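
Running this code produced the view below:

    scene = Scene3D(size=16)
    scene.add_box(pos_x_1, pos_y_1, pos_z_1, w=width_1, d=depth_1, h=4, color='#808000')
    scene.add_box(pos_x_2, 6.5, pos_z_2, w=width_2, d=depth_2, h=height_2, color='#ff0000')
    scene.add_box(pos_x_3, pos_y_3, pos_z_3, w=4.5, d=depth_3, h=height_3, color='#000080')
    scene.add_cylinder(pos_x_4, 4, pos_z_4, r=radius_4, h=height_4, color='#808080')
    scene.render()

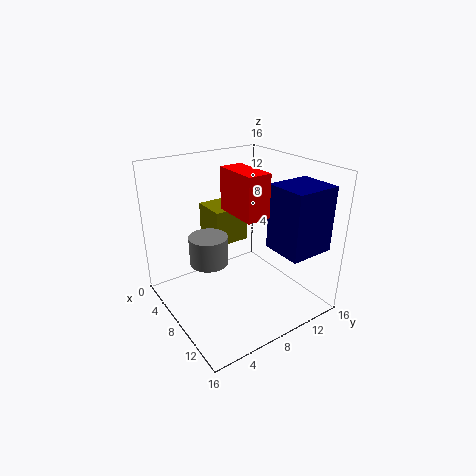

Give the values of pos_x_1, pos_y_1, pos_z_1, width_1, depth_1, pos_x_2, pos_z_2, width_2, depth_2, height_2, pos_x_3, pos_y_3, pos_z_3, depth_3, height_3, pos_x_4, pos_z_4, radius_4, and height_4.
pos_x_1 = 3; pos_y_1 = 6; pos_z_1 = 7; width_1 = 4; depth_1 = 4; pos_x_2 = 7; pos_z_2 = 11.5; width_2 = 5; depth_2 = 2.5; height_2 = 4.5; pos_x_3 = 10.5; pos_y_3 = 10; pos_z_3 = 7.5; depth_3 = 5; height_3 = 7; pos_x_4 = 8.5; pos_z_4 = 6.5; radius_4 = 2; height_4 = 3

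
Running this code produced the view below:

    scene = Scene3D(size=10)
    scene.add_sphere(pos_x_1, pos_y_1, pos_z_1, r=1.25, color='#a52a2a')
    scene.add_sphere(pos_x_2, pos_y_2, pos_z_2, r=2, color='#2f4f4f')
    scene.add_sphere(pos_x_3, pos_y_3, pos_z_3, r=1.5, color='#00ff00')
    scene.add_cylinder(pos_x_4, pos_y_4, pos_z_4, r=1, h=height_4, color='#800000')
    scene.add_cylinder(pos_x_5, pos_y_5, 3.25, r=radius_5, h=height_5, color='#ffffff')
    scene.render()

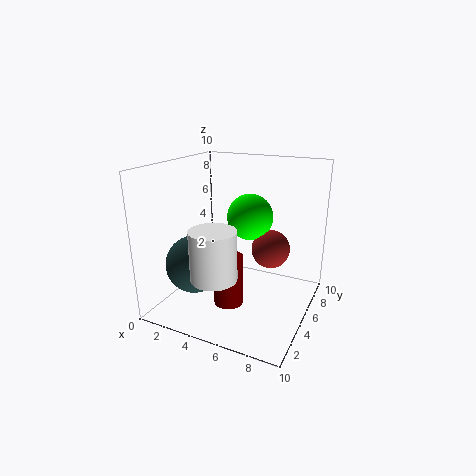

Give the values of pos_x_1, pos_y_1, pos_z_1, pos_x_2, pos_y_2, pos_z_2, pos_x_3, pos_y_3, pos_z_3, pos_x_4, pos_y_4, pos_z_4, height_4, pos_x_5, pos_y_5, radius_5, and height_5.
pos_x_1 = 7.5, pos_y_1 = 4.75, pos_z_1 = 4.75, pos_x_2 = 2.5, pos_y_2 = 3.25, pos_z_2 = 3.25, pos_x_3 = 6, pos_y_3 = 4.75, pos_z_3 = 6.75, pos_x_4 = 5, pos_y_4 = 3.5, pos_z_4 = 0.75, height_4 = 3.5, pos_x_5 = 4.75, pos_y_5 = 2, radius_5 = 1.5, height_5 = 3.25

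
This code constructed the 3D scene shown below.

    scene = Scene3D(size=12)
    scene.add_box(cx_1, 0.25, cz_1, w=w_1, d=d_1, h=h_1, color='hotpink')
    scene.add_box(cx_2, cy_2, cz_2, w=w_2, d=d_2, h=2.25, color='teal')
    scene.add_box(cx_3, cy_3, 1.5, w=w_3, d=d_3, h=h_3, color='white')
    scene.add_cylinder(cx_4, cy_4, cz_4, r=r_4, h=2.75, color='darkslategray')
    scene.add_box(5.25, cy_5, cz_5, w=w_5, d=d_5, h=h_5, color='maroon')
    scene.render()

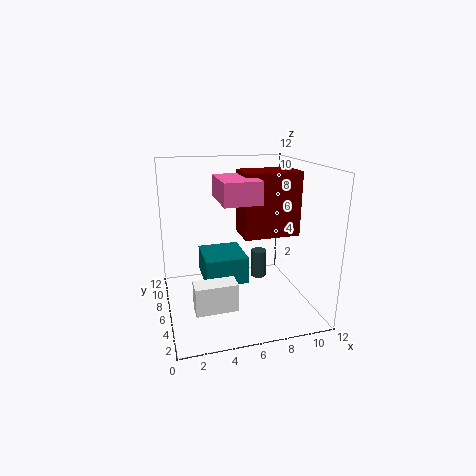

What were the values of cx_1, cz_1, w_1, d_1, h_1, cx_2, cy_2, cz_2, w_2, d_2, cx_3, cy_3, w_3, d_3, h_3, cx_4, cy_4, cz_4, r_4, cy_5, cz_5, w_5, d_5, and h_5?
cx_1 = 3.5
cz_1 = 10.25
w_1 = 2.5
d_1 = 3.5
h_1 = 1.5
cx_2 = 3
cy_2 = 4.5
cz_2 = 2.5
w_2 = 3.5
d_2 = 3.75
cx_3 = 1.75
cy_3 = 2.25
w_3 = 3.25
d_3 = 1.5
h_3 = 2.25
cx_4 = 9.25
cy_4 = 9.75
cz_4 = 0.25
r_4 = 0.75
cy_5 = 1.5
cz_5 = 7.5
w_5 = 4
d_5 = 2.5
h_5 = 4.5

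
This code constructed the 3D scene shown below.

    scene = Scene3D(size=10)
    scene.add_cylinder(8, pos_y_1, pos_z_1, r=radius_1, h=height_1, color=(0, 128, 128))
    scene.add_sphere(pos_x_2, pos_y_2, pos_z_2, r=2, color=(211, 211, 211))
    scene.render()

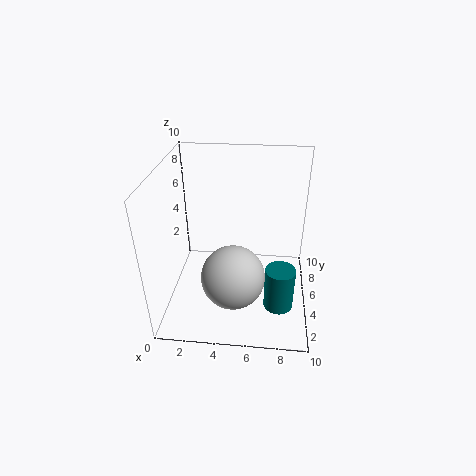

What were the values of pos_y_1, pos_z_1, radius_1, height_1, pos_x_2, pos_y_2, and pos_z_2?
pos_y_1 = 3, pos_z_1 = 1, radius_1 = 1, height_1 = 3, pos_x_2 = 5, pos_y_2 = 2, pos_z_2 = 4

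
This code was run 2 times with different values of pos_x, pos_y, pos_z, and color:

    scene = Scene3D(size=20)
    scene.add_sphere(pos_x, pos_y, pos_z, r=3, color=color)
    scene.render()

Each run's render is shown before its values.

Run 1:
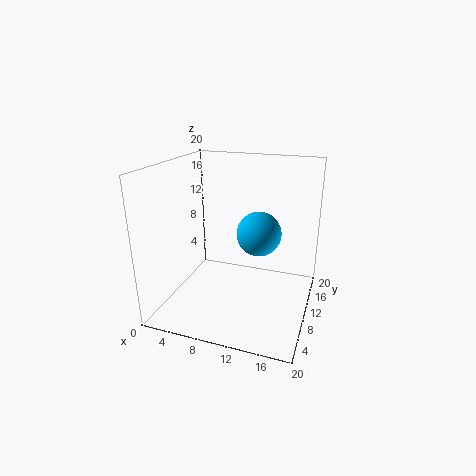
pos_x = 13, pos_y = 10, pos_z = 11, color = 'deepskyblue'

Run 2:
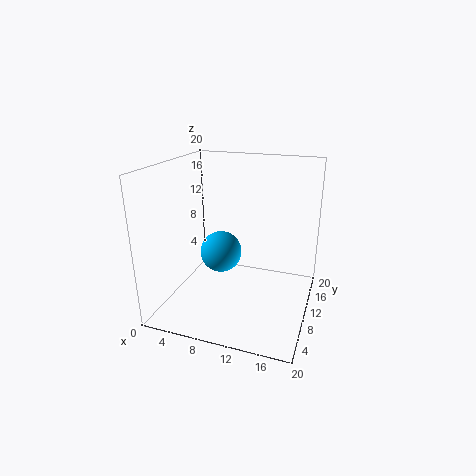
pos_x = 7, pos_y = 11, pos_z = 7, color = 'deepskyblue'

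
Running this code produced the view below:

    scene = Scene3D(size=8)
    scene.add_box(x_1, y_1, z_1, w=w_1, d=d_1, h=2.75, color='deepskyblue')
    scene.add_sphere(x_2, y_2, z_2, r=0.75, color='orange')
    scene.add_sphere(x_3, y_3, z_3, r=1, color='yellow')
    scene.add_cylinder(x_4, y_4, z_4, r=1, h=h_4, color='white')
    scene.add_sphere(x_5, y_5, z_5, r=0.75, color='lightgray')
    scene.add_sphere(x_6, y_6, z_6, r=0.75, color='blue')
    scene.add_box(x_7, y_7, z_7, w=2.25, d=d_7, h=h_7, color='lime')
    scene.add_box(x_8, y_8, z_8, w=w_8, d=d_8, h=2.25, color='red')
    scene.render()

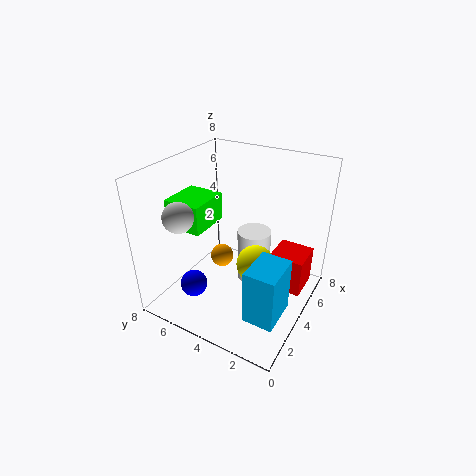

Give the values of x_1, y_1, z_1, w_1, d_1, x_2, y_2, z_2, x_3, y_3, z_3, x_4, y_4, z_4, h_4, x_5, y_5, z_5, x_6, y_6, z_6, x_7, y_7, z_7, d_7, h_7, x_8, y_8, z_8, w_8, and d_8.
x_1 = 0.5
y_1 = 0.25
z_1 = 2
w_1 = 2
d_1 = 1.5
x_2 = 5.75
y_2 = 6.25
z_2 = 1
x_3 = 3.25
y_3 = 2.5
z_3 = 3.25
x_4 = 5.5
y_4 = 3.75
z_4 = 0.5
h_4 = 3.25
x_5 = 1
y_5 = 5.5
z_5 = 6.25
x_6 = 2
y_6 = 5.75
z_6 = 1.5
x_7 = 1.75
y_7 = 5
z_7 = 5
d_7 = 2
h_7 = 1.5
x_8 = 5
y_8 = 0.5
z_8 = 0.5
w_8 = 2
d_8 = 2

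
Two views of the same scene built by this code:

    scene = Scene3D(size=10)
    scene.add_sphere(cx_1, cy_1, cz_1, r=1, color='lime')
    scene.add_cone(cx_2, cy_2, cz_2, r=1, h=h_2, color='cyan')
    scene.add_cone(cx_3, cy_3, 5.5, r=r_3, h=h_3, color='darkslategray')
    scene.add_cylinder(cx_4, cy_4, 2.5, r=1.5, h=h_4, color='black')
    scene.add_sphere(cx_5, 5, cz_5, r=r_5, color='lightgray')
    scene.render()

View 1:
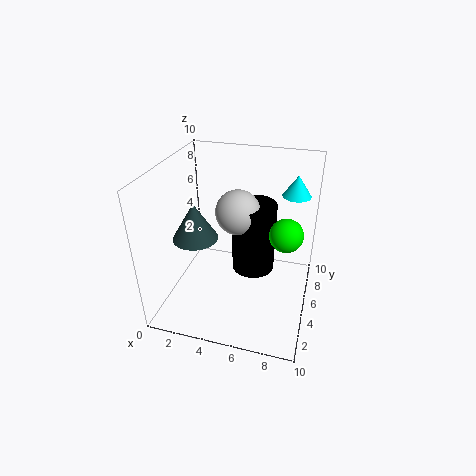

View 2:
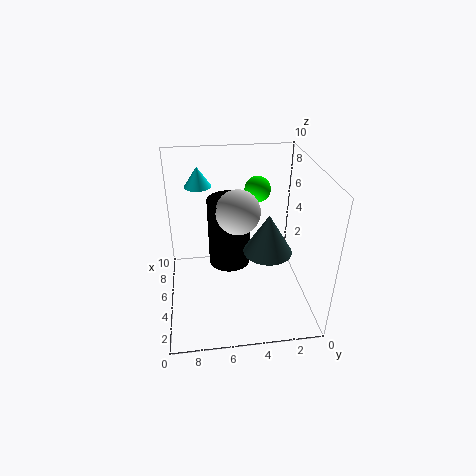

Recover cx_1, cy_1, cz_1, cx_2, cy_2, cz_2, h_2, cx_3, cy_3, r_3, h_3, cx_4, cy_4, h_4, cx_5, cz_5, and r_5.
cx_1 = 8.5
cy_1 = 3
cz_1 = 7
cx_2 = 8.5
cy_2 = 7.5
cz_2 = 7.5
h_2 = 1.5
cx_3 = 2.5
cy_3 = 3.5
r_3 = 1.5
h_3 = 2.5
cx_4 = 6
cy_4 = 5.5
h_4 = 5
cx_5 = 5
cz_5 = 7
r_5 = 1.5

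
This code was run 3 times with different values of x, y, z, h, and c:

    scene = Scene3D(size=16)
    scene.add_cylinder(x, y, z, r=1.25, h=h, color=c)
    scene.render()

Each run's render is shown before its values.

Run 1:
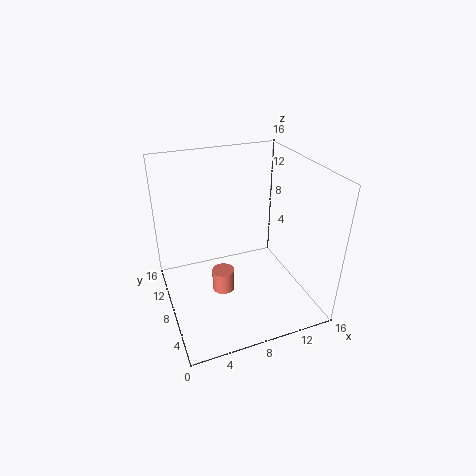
x = 6
y = 7.5
z = 2
h = 2.5
c = 'salmon'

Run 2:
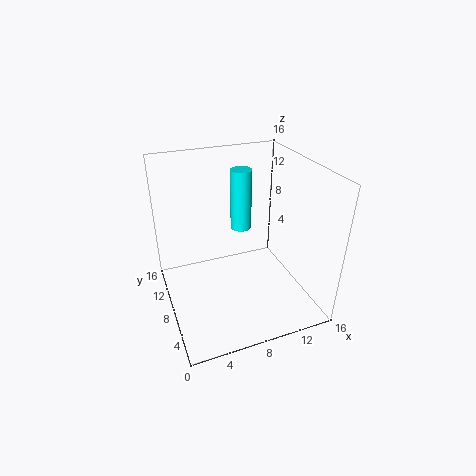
x = 9.75
y = 11.5
z = 7.25
h = 7.25
c = 'cyan'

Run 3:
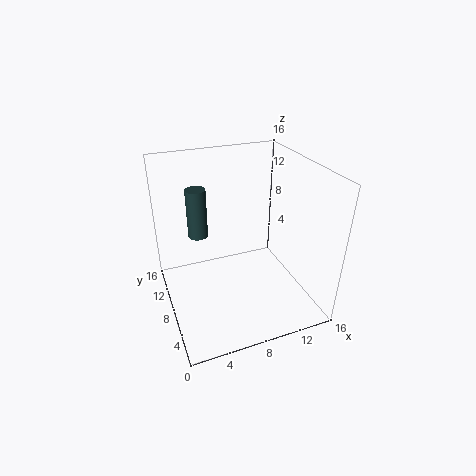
x = 5
y = 14.25
z = 5.5
h = 6.25
c = 'darkslategray'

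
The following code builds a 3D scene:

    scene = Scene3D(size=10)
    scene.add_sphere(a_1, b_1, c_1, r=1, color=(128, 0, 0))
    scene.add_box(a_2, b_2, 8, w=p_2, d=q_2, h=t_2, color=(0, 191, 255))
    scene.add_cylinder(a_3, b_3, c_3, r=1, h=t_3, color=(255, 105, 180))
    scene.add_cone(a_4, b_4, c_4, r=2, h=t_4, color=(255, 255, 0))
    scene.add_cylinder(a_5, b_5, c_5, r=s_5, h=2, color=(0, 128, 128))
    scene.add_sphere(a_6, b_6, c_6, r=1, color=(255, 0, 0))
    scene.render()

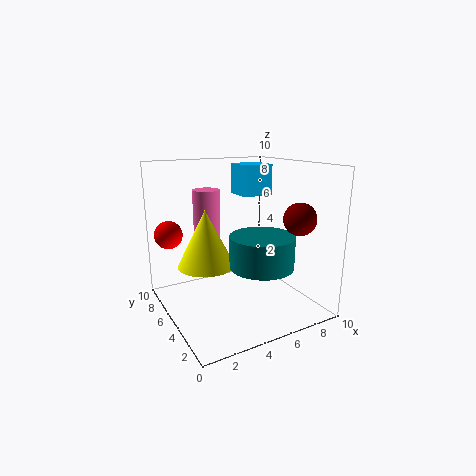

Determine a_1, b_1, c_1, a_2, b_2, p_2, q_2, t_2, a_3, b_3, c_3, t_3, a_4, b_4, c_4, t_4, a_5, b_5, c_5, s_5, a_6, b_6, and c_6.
a_1 = 7; b_1 = 1; c_1 = 7; a_2 = 5; b_2 = 4; p_2 = 2; q_2 = 2; t_2 = 2; a_3 = 4; b_3 = 8; c_3 = 4; t_3 = 4; a_4 = 3; b_4 = 6; c_4 = 3; t_4 = 4; a_5 = 5; b_5 = 2; c_5 = 4; s_5 = 2; a_6 = 1; b_6 = 8; c_6 = 5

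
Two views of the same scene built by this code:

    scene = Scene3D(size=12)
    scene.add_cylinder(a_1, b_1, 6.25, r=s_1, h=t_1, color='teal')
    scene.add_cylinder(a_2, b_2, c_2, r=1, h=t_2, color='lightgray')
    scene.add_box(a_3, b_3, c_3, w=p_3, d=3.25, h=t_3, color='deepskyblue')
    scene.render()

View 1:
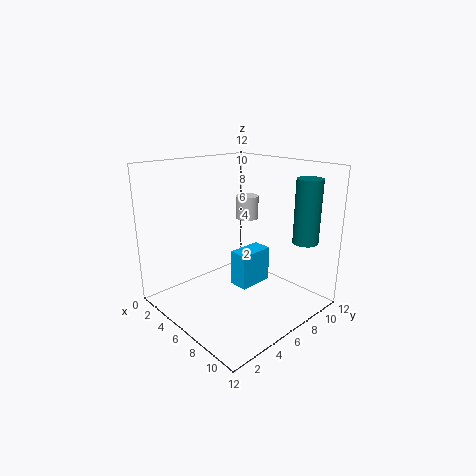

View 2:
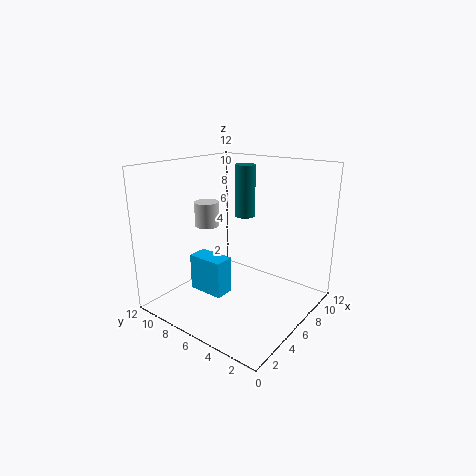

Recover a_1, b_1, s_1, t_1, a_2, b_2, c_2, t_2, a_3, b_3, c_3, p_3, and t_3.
a_1 = 10.75; b_1 = 8.75; s_1 = 1; t_1 = 5; a_2 = 4.75; b_2 = 8.25; c_2 = 7; t_2 = 2; a_3 = 4.25; b_3 = 6.75; c_3 = 0.75; p_3 = 1.75; t_3 = 3.25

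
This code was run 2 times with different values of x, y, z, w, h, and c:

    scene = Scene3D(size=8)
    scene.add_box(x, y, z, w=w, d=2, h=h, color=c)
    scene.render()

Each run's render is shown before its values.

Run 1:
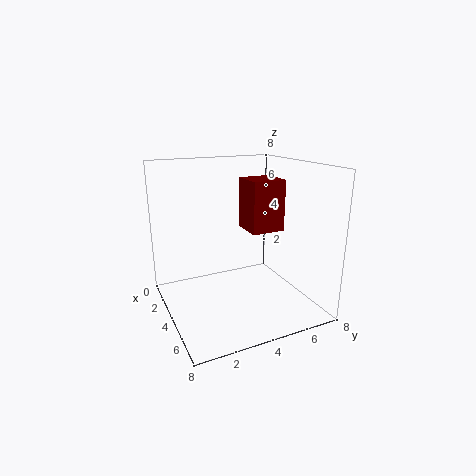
x = 2, y = 5, z = 4, w = 2, h = 3, c = 'maroon'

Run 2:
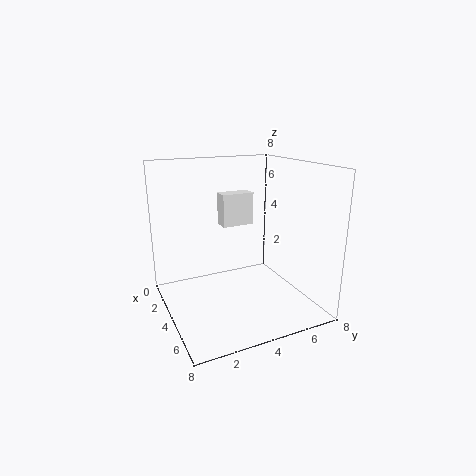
x = 1, y = 4, z = 4, w = 1, h = 2, c = 'white'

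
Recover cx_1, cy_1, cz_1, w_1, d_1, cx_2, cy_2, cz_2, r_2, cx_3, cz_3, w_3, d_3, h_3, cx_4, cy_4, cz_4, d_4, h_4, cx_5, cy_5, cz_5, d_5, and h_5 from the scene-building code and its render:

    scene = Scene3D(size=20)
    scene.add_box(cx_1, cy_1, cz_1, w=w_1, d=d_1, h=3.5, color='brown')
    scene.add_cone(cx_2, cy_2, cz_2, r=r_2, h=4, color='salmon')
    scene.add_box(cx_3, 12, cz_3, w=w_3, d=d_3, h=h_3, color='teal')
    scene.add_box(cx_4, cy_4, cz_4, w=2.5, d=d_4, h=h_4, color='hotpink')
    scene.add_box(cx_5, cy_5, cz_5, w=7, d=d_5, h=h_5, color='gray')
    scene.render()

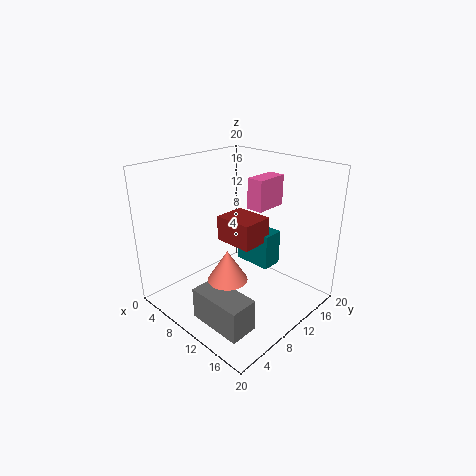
cx_1 = 7.5; cy_1 = 8.5; cz_1 = 9.5; w_1 = 5.5; d_1 = 4.5; cx_2 = 13; cy_2 = 5; cz_2 = 7; r_2 = 2.5; cx_3 = 8; cz_3 = 5.5; w_3 = 5.5; d_3 = 3; h_3 = 5; cx_4 = 8.5; cy_4 = 13.5; cz_4 = 13; d_4 = 5; h_4 = 4.5; cx_5 = 11.5; cy_5 = 0.5; cz_5 = 3; d_5 = 3.5; h_5 = 4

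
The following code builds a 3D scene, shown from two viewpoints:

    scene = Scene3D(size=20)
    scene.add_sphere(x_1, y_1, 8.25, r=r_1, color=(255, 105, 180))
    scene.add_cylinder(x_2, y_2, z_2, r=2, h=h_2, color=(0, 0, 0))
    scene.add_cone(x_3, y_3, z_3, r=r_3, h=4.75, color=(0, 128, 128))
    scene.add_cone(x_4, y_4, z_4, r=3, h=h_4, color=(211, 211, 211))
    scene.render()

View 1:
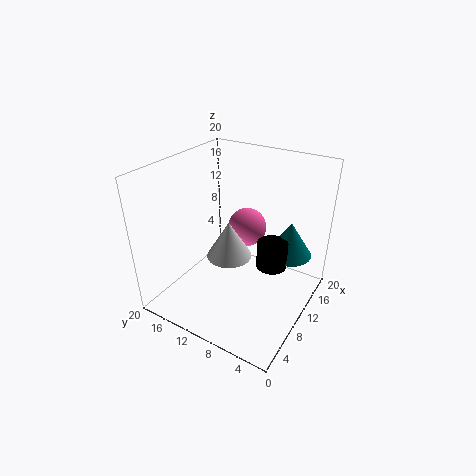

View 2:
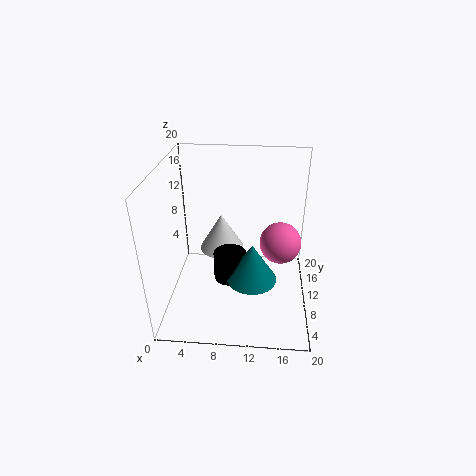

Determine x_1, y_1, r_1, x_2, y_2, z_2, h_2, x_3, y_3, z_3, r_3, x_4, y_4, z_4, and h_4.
x_1 = 16; y_1 = 12; r_1 = 3; x_2 = 9.5; y_2 = 4.5; z_2 = 7.75; h_2 = 3.5; x_3 = 12.25; y_3 = 3.25; z_3 = 8.5; r_3 = 3; x_4 = 7.75; y_4 = 10; z_4 = 8.5; h_4 = 5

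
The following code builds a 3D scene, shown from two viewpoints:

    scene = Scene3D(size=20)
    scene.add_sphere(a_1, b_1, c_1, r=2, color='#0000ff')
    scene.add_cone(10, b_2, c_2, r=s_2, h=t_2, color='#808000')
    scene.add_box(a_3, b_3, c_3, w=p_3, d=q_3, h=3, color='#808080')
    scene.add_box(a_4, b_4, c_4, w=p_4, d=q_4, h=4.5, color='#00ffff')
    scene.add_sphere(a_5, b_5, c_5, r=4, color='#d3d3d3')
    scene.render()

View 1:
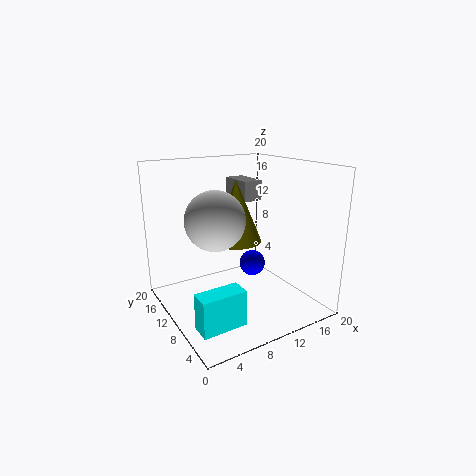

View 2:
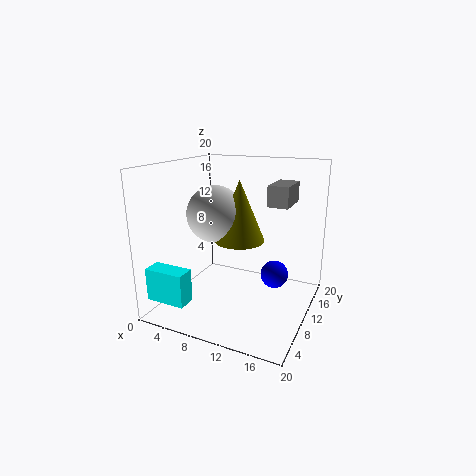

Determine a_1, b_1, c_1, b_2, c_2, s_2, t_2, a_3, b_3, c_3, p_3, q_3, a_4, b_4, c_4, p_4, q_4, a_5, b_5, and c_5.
a_1 = 14.5; b_1 = 13; c_1 = 4; b_2 = 10.5; c_2 = 9.5; s_2 = 3.5; t_2 = 8.5; a_3 = 13; b_3 = 13; c_3 = 14; p_3 = 3; q_3 = 5.5; a_4 = 0.5; b_4 = 1.5; c_4 = 2.5; p_4 = 5.5; q_4 = 2.5; a_5 = 6.5; b_5 = 10; c_5 = 13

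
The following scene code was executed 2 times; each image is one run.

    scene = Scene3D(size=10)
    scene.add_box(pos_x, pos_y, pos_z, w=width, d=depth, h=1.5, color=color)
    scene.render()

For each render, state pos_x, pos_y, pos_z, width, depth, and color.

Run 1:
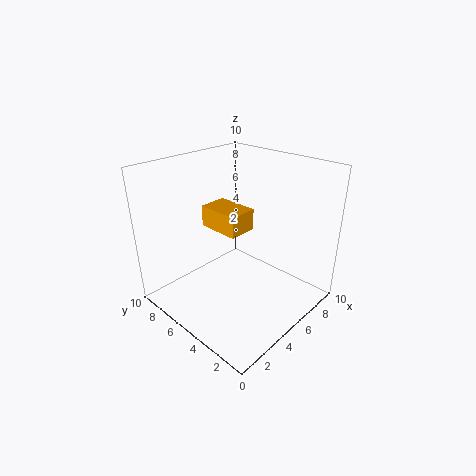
pos_x = 4
pos_y = 4.5
pos_z = 5.5
width = 2
depth = 3
color = 'orange'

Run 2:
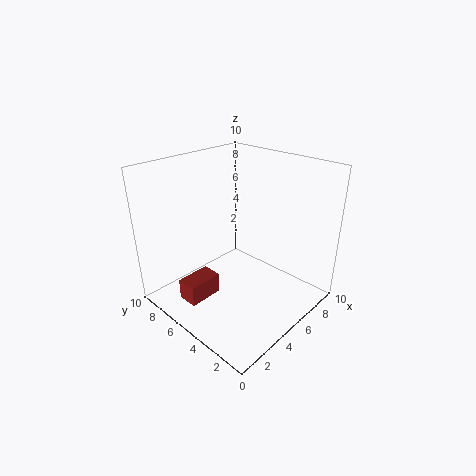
pos_x = 1.5
pos_y = 6
pos_z = 0.5
width = 2.5
depth = 1.5
color = 'brown'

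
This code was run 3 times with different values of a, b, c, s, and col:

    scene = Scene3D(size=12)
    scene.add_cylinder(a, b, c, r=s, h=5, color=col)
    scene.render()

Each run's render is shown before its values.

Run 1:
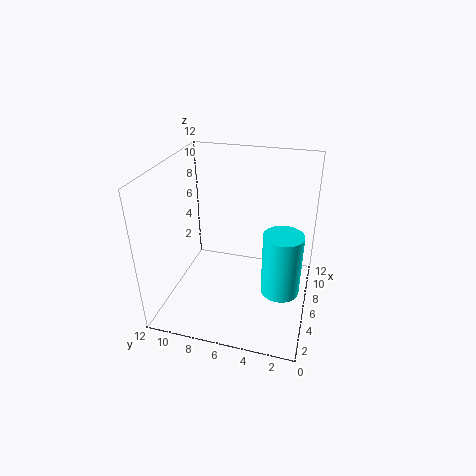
a = 4; b = 2; c = 3; s = 1.5; col = 'cyan'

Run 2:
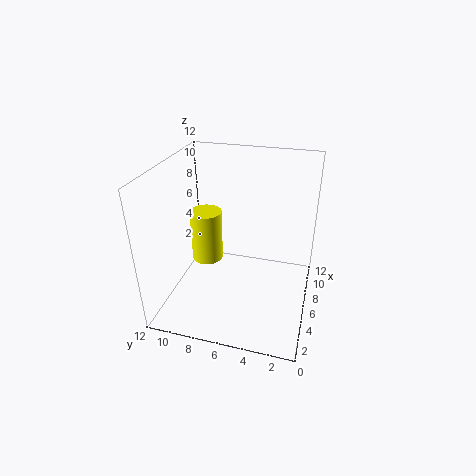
a = 9; b = 10; c = 1.5; s = 1.5; col = 'yellow'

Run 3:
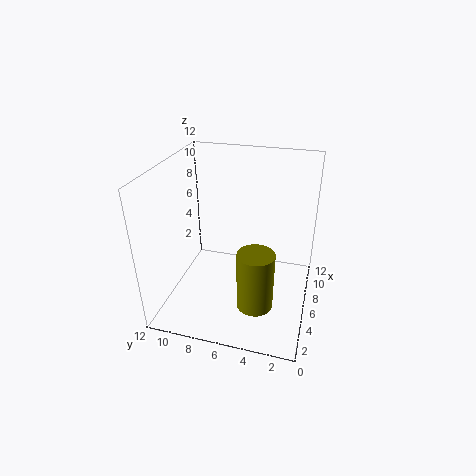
a = 4; b = 4; c = 1; s = 1.5; col = 'olive'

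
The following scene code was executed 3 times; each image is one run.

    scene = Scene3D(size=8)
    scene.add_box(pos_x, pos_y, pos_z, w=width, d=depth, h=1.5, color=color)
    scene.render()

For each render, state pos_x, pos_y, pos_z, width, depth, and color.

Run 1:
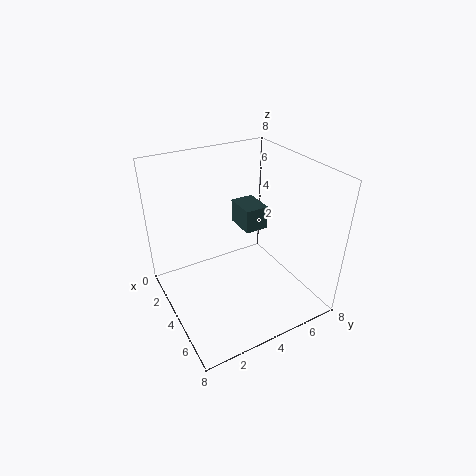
pos_x = 0.5; pos_y = 5.5; pos_z = 3; width = 2; depth = 1.5; color = 'darkslategray'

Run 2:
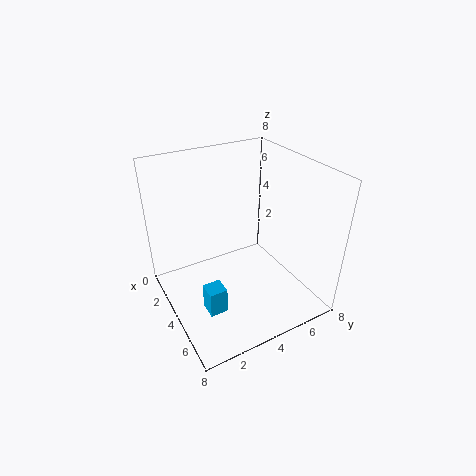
pos_x = 4.5; pos_y = 1.5; pos_z = 0.5; width = 1; depth = 1; color = 'deepskyblue'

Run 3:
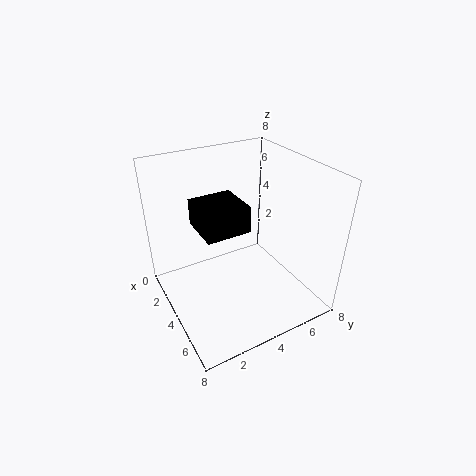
pos_x = 2; pos_y = 2; pos_z = 4.5; width = 2.5; depth = 2.5; color = 'black'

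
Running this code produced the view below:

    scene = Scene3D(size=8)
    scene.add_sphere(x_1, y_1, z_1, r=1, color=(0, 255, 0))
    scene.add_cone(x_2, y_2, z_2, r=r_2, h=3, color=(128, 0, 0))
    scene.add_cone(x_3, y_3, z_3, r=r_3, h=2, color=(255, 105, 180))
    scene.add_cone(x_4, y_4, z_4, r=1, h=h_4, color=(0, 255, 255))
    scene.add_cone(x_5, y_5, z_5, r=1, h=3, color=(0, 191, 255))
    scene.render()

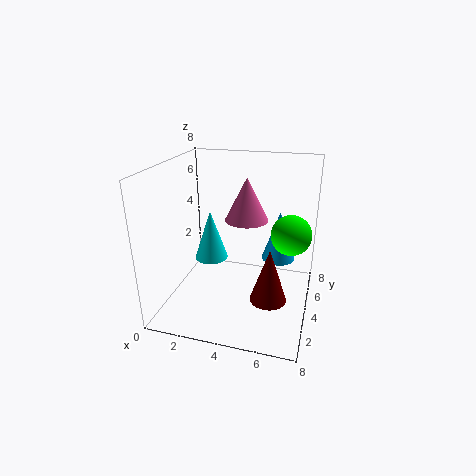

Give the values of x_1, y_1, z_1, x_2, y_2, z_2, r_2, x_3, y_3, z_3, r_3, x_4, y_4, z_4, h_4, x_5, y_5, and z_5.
x_1 = 7
y_1 = 3
z_1 = 5
x_2 = 6
y_2 = 3
z_2 = 1
r_2 = 1
x_3 = 5
y_3 = 2
z_3 = 6
r_3 = 1
x_4 = 2
y_4 = 5
z_4 = 2
h_4 = 3
x_5 = 6
y_5 = 6
z_5 = 2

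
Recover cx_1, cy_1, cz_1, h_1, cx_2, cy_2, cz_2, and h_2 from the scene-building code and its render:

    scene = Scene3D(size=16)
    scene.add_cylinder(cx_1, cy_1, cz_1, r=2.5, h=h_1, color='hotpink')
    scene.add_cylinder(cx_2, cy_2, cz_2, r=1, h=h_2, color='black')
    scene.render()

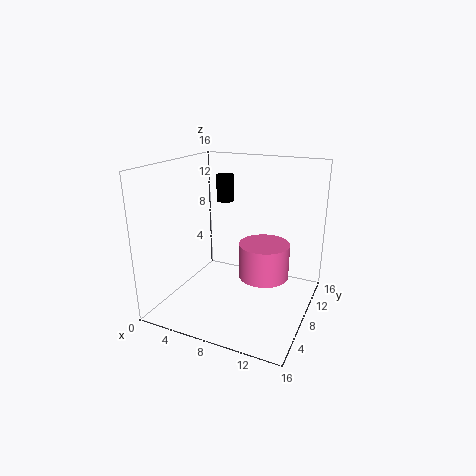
cx_1 = 12
cy_1 = 5.5
cz_1 = 5.5
h_1 = 3.5
cx_2 = 5.5
cy_2 = 10
cz_2 = 11.5
h_2 = 3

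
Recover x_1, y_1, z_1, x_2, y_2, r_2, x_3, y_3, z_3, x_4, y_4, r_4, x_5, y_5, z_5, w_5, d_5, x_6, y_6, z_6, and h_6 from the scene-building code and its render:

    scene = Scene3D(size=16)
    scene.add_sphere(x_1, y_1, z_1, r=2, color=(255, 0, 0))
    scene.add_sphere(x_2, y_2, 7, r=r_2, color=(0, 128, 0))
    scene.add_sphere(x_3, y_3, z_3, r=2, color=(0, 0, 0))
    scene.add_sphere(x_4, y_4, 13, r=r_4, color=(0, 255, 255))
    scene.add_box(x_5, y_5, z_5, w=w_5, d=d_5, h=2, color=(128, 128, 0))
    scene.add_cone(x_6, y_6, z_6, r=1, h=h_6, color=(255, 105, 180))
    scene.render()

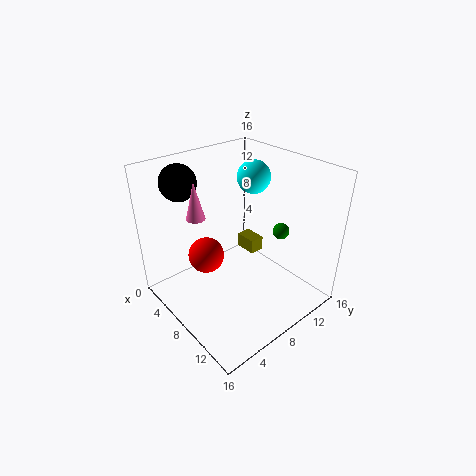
x_1 = 6, y_1 = 5, z_1 = 6, x_2 = 9, y_2 = 14, r_2 = 1, x_3 = 3, y_3 = 4, z_3 = 14, x_4 = 5, y_4 = 13, r_4 = 2, x_5 = 1, y_5 = 14, z_5 = 1, w_5 = 3, d_5 = 2, x_6 = 6, y_6 = 4, z_6 = 11, h_6 = 4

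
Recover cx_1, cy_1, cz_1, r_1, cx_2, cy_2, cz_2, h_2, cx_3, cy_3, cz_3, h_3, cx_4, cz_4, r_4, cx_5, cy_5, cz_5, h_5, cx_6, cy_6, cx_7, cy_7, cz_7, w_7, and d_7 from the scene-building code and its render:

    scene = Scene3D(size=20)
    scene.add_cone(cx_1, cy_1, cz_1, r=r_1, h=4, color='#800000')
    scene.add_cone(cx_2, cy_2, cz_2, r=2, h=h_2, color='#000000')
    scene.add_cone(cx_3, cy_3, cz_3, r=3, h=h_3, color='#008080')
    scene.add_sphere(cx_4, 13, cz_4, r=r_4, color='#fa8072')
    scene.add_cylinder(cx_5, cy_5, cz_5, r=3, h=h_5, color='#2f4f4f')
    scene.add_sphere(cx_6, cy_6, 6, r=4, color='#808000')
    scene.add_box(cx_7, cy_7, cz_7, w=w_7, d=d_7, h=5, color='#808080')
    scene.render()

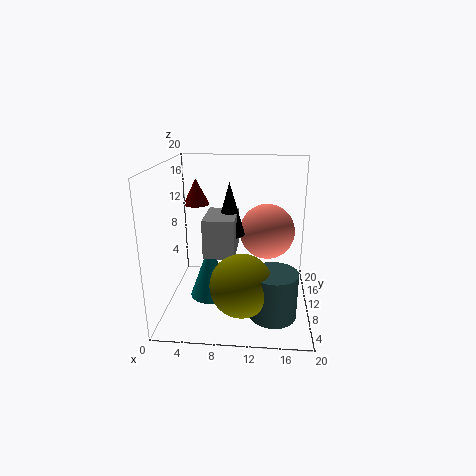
cx_1 = 3, cy_1 = 16, cz_1 = 13, r_1 = 2, cx_2 = 9, cy_2 = 9, cz_2 = 11, h_2 = 7, cx_3 = 6, cy_3 = 10, cz_3 = 1, h_3 = 8, cx_4 = 14, cz_4 = 10, r_4 = 4, cx_5 = 15, cy_5 = 4, cz_5 = 2, h_5 = 6, cx_6 = 11, cy_6 = 4, cx_7 = 6, cy_7 = 5, cz_7 = 9, w_7 = 4, d_7 = 6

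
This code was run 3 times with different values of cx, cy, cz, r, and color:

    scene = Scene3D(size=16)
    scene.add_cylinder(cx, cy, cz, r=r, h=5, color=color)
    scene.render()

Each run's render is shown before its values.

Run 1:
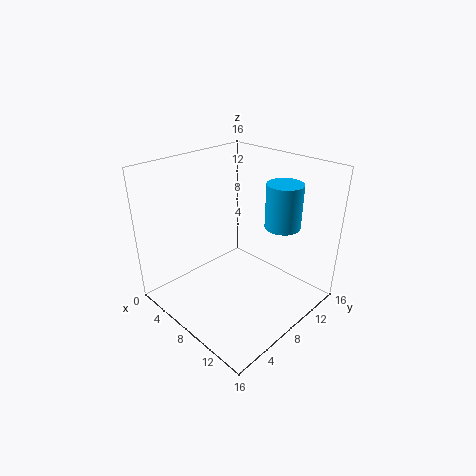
cx = 11; cy = 12; cz = 9; r = 2; color = 'deepskyblue'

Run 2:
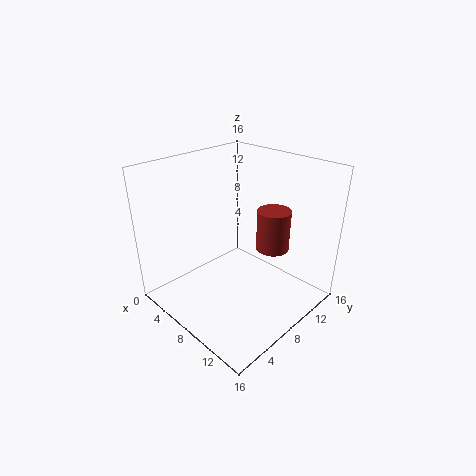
cx = 9; cy = 13; cz = 5; r = 2; color = 'brown'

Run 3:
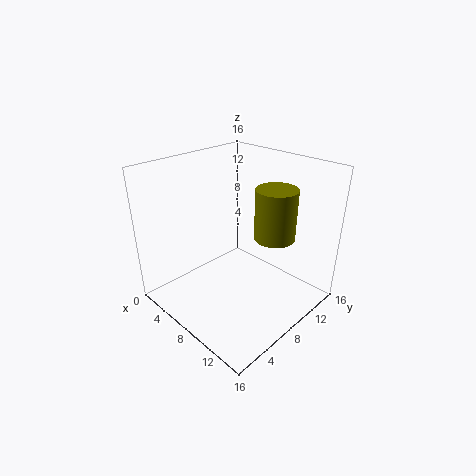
cx = 13; cy = 8; cz = 10; r = 2; color = 'olive'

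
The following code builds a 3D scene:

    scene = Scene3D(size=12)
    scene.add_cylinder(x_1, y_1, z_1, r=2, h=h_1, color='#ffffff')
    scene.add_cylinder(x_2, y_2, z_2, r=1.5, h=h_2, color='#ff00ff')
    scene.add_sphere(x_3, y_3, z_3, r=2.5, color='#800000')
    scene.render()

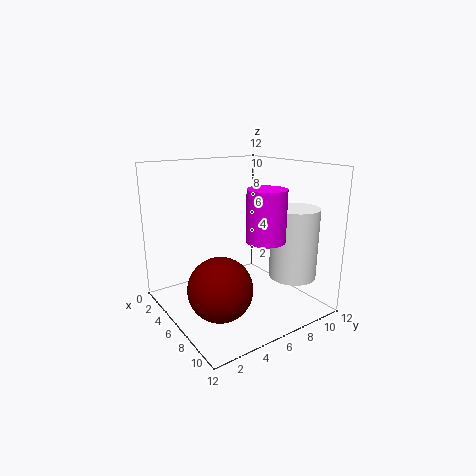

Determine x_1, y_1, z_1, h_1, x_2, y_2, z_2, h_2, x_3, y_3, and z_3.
x_1 = 8.5, y_1 = 10, z_1 = 2.5, h_1 = 6, x_2 = 9, y_2 = 6.5, z_2 = 6.5, h_2 = 4, x_3 = 8, y_3 = 3, z_3 = 3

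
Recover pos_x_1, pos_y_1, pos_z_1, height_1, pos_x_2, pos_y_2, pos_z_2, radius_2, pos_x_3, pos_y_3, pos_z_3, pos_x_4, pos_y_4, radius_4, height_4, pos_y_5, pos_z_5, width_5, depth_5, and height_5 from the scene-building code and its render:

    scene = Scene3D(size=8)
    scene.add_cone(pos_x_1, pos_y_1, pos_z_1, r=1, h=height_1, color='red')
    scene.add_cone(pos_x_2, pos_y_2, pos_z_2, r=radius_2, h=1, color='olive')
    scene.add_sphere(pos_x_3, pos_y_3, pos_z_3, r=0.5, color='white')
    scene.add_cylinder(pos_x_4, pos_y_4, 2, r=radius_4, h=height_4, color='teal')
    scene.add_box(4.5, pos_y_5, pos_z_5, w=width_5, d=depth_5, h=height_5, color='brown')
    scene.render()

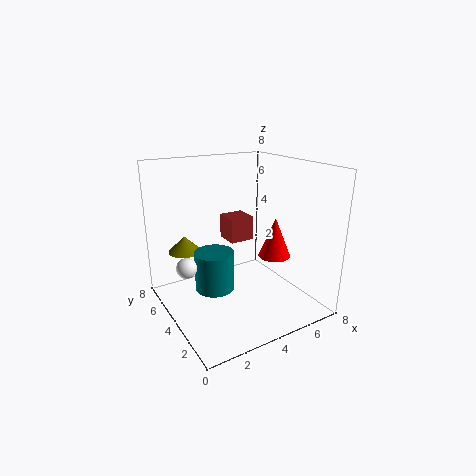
pos_x_1 = 7
pos_y_1 = 4.5
pos_z_1 = 2
height_1 = 2.5
pos_x_2 = 2
pos_y_2 = 7
pos_z_2 = 2.5
radius_2 = 1
pos_x_3 = 0.5
pos_y_3 = 3
pos_z_3 = 3.5
pos_x_4 = 2
pos_y_4 = 3
radius_4 = 1
height_4 = 2
pos_y_5 = 5.5
pos_z_5 = 3
width_5 = 1.5
depth_5 = 1.5
height_5 = 1.5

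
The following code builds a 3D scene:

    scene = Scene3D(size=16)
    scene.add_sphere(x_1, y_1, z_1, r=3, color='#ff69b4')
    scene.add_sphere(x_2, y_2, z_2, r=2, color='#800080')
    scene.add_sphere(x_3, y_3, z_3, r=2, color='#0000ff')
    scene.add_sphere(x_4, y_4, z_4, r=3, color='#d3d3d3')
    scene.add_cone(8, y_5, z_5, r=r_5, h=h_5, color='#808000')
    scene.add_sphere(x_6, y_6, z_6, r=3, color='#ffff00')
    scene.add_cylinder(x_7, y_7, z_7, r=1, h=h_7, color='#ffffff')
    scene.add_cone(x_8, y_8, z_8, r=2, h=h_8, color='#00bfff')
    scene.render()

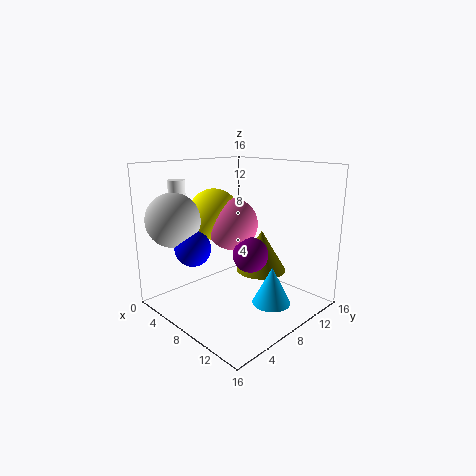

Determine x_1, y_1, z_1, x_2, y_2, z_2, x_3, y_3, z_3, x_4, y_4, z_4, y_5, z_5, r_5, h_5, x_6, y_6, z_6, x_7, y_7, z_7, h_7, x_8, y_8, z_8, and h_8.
x_1 = 6; y_1 = 9; z_1 = 9; x_2 = 9; y_2 = 9; z_2 = 6; x_3 = 5; y_3 = 4; z_3 = 7; x_4 = 3; y_4 = 3; z_4 = 10; y_5 = 12; z_5 = 3; r_5 = 3; h_5 = 5; x_6 = 4; y_6 = 8; z_6 = 10; x_7 = 1; y_7 = 5; z_7 = 10; h_7 = 4; x_8 = 13; y_8 = 8; z_8 = 2; h_8 = 4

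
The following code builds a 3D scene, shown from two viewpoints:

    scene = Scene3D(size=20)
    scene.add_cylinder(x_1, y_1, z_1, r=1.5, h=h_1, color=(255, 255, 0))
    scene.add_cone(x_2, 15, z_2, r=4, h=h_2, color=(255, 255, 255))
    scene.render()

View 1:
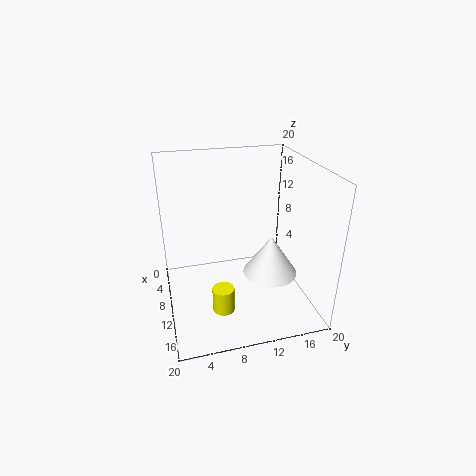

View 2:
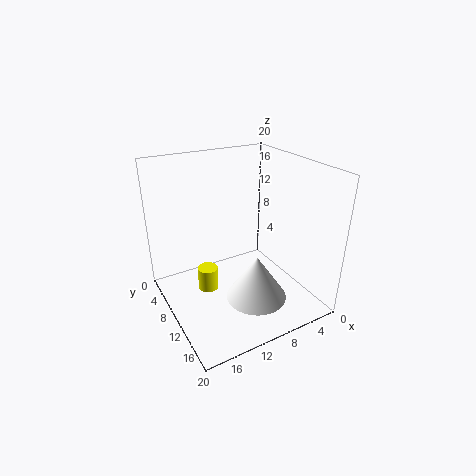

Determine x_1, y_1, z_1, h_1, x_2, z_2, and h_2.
x_1 = 13.5
y_1 = 7
z_1 = 1
h_1 = 3.5
x_2 = 10
z_2 = 3.5
h_2 = 6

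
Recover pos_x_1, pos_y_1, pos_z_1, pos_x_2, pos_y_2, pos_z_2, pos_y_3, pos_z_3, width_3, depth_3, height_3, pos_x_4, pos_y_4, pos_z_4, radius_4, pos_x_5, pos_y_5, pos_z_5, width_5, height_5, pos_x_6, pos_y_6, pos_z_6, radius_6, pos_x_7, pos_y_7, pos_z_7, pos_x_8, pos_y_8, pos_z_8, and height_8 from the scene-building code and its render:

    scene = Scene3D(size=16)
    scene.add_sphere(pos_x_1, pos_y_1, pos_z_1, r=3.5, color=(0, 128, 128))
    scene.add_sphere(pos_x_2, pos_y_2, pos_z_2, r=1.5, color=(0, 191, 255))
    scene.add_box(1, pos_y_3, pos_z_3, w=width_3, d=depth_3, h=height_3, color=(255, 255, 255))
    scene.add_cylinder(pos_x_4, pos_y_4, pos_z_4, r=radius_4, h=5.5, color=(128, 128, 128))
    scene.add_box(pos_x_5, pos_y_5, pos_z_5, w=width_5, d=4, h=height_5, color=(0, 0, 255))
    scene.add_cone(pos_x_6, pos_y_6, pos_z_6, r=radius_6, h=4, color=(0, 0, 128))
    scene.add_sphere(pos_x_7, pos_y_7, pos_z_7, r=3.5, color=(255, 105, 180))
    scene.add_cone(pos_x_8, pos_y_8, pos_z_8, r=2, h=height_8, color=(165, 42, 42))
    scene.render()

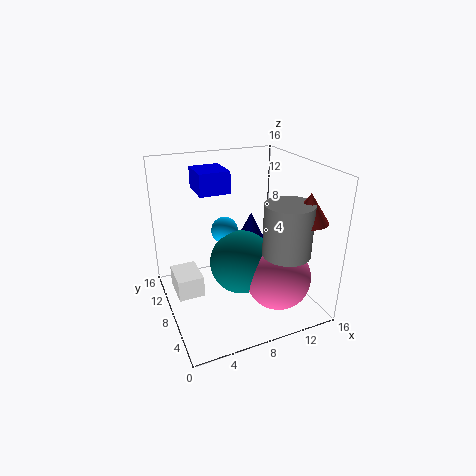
pos_x_1 = 8; pos_y_1 = 7; pos_z_1 = 5.5; pos_x_2 = 7; pos_y_2 = 9.5; pos_z_2 = 8.5; pos_y_3 = 8.5; pos_z_3 = 1; width_3 = 3; depth_3 = 4; height_3 = 2.5; pos_x_4 = 11.5; pos_y_4 = 3.5; pos_z_4 = 7.5; radius_4 = 2.5; pos_x_5 = 4.5; pos_y_5 = 10; pos_z_5 = 12.5; width_5 = 3.5; height_5 = 2.5; pos_x_6 = 12; pos_y_6 = 13; pos_z_6 = 4.5; radius_6 = 2; pos_x_7 = 11; pos_y_7 = 4; pos_z_7 = 4.5; pos_x_8 = 13.5; pos_y_8 = 3; pos_z_8 = 11; height_8 = 3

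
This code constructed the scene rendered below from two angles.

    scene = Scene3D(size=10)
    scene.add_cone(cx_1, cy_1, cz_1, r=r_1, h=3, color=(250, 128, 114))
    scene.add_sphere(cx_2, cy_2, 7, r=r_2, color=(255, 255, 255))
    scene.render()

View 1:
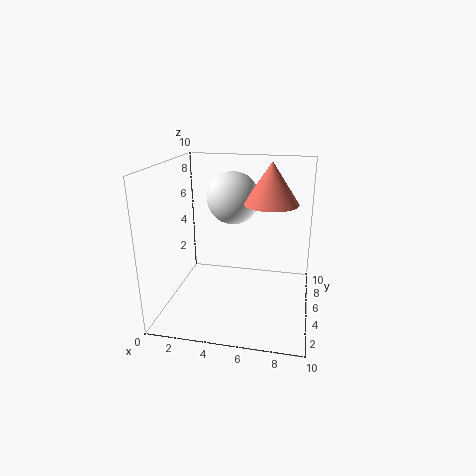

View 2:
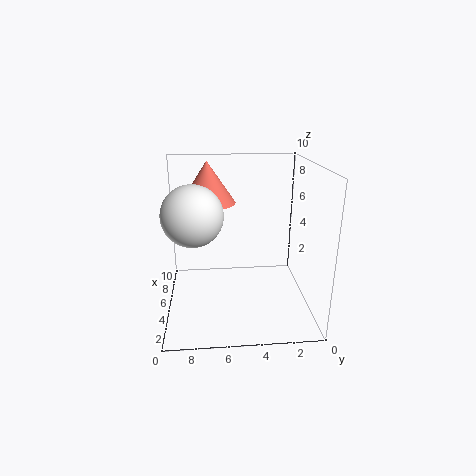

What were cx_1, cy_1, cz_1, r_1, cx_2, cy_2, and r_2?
cx_1 = 7; cy_1 = 7; cz_1 = 7; r_1 = 2; cx_2 = 4; cy_2 = 8; r_2 = 2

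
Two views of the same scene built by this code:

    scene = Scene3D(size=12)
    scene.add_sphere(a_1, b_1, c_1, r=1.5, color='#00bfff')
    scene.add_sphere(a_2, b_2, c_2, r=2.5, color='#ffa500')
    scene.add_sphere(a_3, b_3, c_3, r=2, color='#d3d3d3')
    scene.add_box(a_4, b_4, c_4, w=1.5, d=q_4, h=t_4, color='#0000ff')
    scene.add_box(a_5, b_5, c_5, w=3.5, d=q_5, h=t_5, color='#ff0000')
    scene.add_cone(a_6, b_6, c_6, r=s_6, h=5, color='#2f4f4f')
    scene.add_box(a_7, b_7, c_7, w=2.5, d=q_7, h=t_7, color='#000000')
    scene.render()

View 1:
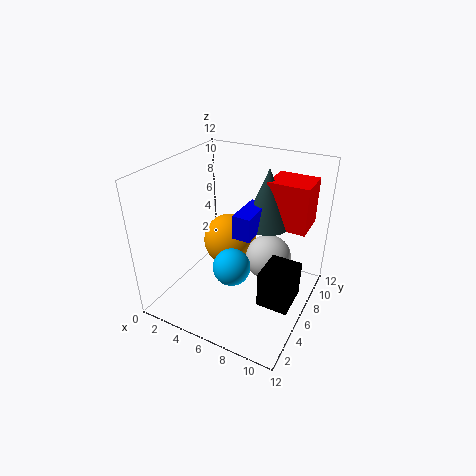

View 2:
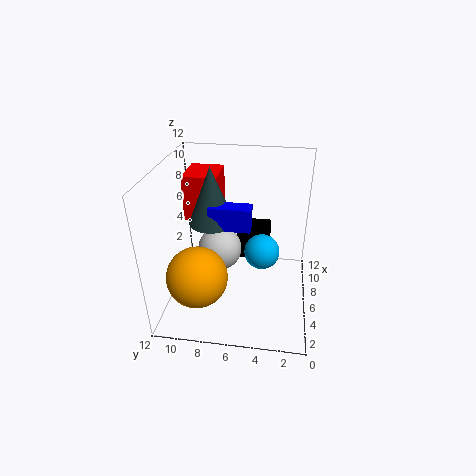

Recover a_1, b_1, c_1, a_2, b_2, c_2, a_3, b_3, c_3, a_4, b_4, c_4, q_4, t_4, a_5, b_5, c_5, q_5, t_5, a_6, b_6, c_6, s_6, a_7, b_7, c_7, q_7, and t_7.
a_1 = 6.5, b_1 = 4, c_1 = 4.5, a_2 = 3.5, b_2 = 9, c_2 = 3.5, a_3 = 8, b_3 = 8, c_3 = 3.5, a_4 = 6, b_4 = 5, c_4 = 6.5, q_4 = 3.5, t_4 = 2, a_5 = 7.5, b_5 = 8, c_5 = 6.5, q_5 = 3, t_5 = 4, a_6 = 7.5, b_6 = 8.5, c_6 = 6.5, s_6 = 2, a_7 = 9, b_7 = 3.5, c_7 = 2, q_7 = 3, t_7 = 3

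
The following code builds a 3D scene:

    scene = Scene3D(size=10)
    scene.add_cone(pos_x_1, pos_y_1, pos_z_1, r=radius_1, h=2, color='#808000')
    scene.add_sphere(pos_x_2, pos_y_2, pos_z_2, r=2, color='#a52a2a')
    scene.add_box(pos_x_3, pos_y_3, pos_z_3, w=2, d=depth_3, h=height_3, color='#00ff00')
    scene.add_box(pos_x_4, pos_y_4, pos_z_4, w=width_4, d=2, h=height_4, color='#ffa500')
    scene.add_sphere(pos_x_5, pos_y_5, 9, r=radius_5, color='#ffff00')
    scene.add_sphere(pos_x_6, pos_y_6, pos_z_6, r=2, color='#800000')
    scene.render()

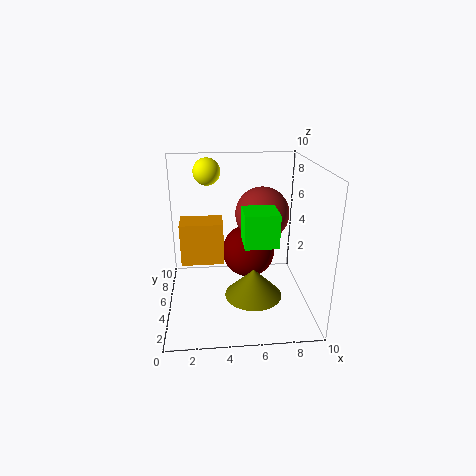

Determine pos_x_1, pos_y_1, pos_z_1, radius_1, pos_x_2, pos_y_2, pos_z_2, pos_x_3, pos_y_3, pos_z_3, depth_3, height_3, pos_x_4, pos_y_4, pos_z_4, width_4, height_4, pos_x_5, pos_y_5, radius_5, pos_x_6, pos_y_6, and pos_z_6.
pos_x_1 = 6
pos_y_1 = 4
pos_z_1 = 1
radius_1 = 2
pos_x_2 = 7
pos_y_2 = 7
pos_z_2 = 6
pos_x_3 = 5
pos_y_3 = 1
pos_z_3 = 6
depth_3 = 2
height_3 = 2
pos_x_4 = 1
pos_y_4 = 5
pos_z_4 = 3
width_4 = 3
height_4 = 3
pos_x_5 = 3
pos_y_5 = 8
radius_5 = 1
pos_x_6 = 6
pos_y_6 = 7
pos_z_6 = 3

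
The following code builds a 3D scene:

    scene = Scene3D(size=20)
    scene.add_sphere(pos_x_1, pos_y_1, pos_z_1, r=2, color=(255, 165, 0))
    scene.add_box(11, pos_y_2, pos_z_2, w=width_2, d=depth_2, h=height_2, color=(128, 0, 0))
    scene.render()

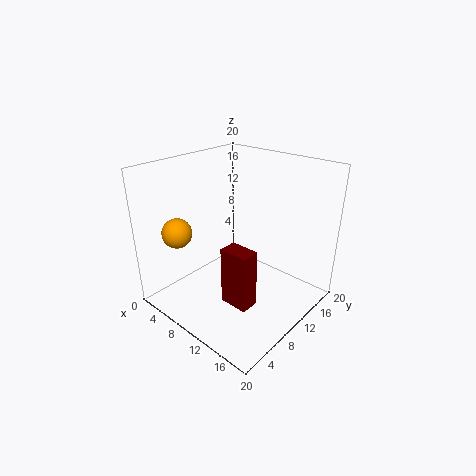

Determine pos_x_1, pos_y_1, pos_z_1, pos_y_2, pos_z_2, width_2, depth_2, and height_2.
pos_x_1 = 5, pos_y_1 = 3.5, pos_z_1 = 11.5, pos_y_2 = 5.5, pos_z_2 = 2.5, width_2 = 4, depth_2 = 2.5, height_2 = 8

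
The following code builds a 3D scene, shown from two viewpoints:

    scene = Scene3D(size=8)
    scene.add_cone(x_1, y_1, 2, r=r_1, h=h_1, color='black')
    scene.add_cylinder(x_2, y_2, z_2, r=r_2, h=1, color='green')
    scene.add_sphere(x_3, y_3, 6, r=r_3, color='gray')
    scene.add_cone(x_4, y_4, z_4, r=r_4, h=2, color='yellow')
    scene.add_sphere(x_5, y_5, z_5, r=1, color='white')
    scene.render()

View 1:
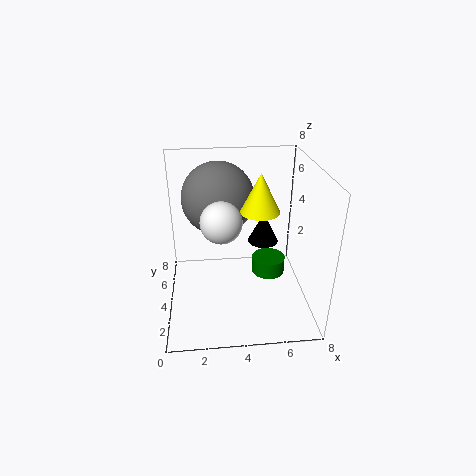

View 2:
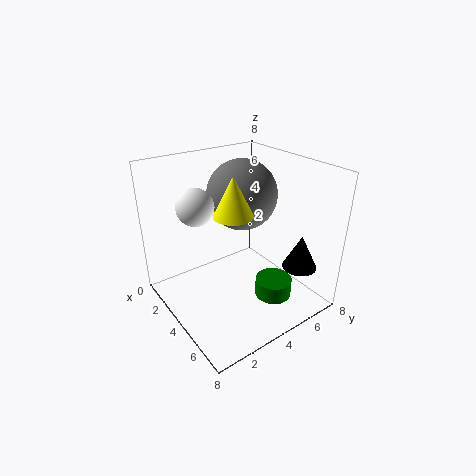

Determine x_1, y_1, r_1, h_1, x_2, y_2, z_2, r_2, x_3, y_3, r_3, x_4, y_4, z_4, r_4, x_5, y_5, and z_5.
x_1 = 6
y_1 = 7
r_1 = 1
h_1 = 2
x_2 = 6
y_2 = 5
z_2 = 1
r_2 = 1
x_3 = 3
y_3 = 5
r_3 = 2
x_4 = 5
y_4 = 3
z_4 = 6
r_4 = 1
x_5 = 3
y_5 = 2
z_5 = 6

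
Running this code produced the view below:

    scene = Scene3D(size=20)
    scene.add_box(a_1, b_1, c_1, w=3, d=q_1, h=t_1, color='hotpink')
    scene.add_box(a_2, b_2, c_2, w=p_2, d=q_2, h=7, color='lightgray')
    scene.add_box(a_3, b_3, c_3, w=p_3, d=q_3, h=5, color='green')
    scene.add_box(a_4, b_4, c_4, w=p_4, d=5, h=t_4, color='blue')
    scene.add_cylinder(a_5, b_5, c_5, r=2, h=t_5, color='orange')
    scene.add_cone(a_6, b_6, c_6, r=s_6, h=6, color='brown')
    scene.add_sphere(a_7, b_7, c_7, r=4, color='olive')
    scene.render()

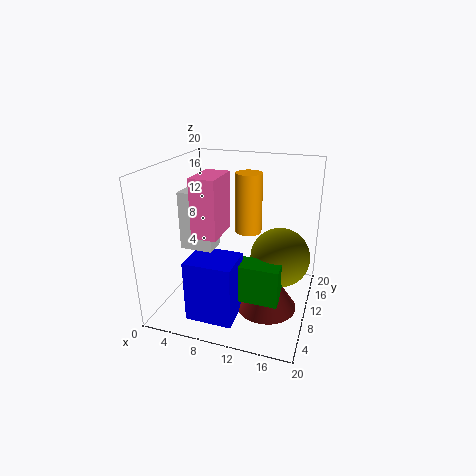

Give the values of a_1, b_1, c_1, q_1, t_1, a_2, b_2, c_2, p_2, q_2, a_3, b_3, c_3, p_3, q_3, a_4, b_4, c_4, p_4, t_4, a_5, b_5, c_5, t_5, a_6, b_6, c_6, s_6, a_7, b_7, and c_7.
a_1 = 7; b_1 = 2; c_1 = 13; q_1 = 5; t_1 = 7; a_2 = 5; b_2 = 3; c_2 = 11; p_2 = 4; q_2 = 3; a_3 = 11; b_3 = 4; c_3 = 4; p_3 = 6; q_3 = 3; a_4 = 6; b_4 = 1; c_4 = 2; p_4 = 6; t_4 = 8; a_5 = 10; b_5 = 15; c_5 = 9; t_5 = 9; a_6 = 15; b_6 = 7; c_6 = 2; s_6 = 4; a_7 = 16; b_7 = 10; c_7 = 8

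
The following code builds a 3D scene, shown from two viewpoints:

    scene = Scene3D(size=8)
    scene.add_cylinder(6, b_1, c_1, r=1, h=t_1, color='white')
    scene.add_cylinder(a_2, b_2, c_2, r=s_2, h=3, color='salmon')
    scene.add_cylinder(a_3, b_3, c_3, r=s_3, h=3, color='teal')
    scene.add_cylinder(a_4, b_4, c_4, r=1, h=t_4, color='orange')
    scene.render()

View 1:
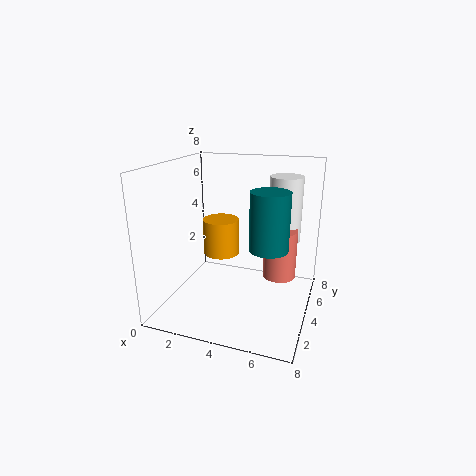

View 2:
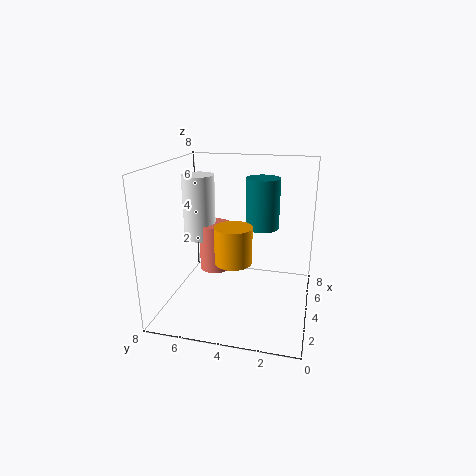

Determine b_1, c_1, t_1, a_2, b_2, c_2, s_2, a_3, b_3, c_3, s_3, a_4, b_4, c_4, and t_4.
b_1 = 7
c_1 = 3
t_1 = 4
a_2 = 6
b_2 = 6
c_2 = 1
s_2 = 1
a_3 = 6
b_3 = 3
c_3 = 4
s_3 = 1
a_4 = 3
b_4 = 4
c_4 = 3
t_4 = 2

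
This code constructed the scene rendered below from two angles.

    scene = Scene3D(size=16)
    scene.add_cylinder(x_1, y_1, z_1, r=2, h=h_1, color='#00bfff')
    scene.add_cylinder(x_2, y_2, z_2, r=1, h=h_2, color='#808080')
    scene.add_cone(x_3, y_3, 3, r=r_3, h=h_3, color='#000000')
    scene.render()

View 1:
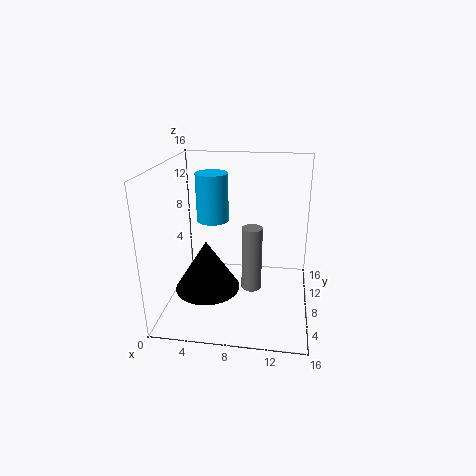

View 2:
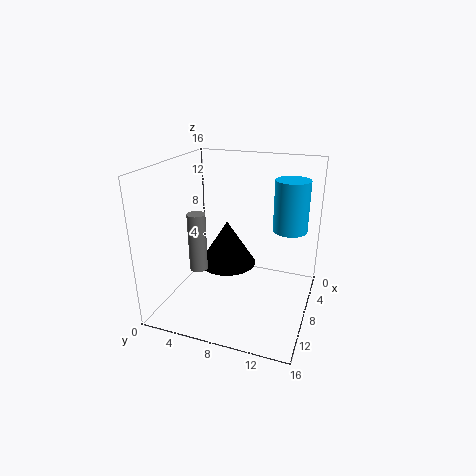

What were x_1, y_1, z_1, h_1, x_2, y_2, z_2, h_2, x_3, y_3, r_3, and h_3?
x_1 = 4
y_1 = 13
z_1 = 8
h_1 = 6
x_2 = 10
y_2 = 4
z_2 = 4.5
h_2 = 6.5
x_3 = 5
y_3 = 5.5
r_3 = 3.5
h_3 = 5.5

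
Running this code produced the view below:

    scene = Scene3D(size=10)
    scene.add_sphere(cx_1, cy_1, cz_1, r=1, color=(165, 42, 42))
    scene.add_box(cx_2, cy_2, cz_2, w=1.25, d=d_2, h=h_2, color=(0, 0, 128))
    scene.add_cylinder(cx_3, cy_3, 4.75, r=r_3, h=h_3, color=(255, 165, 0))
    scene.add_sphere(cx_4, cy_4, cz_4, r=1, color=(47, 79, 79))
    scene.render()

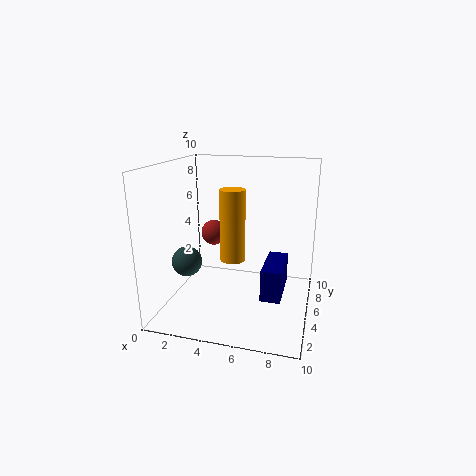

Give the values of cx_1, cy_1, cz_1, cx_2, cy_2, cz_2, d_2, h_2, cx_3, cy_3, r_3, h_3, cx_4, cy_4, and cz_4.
cx_1 = 2.25, cy_1 = 7.75, cz_1 = 4.25, cx_2 = 7.25, cy_2 = 1.75, cz_2 = 2.25, d_2 = 3.25, h_2 = 2, cx_3 = 5.5, cy_3 = 2, r_3 = 0.75, h_3 = 4.25, cx_4 = 2, cy_4 = 3, cz_4 = 3.75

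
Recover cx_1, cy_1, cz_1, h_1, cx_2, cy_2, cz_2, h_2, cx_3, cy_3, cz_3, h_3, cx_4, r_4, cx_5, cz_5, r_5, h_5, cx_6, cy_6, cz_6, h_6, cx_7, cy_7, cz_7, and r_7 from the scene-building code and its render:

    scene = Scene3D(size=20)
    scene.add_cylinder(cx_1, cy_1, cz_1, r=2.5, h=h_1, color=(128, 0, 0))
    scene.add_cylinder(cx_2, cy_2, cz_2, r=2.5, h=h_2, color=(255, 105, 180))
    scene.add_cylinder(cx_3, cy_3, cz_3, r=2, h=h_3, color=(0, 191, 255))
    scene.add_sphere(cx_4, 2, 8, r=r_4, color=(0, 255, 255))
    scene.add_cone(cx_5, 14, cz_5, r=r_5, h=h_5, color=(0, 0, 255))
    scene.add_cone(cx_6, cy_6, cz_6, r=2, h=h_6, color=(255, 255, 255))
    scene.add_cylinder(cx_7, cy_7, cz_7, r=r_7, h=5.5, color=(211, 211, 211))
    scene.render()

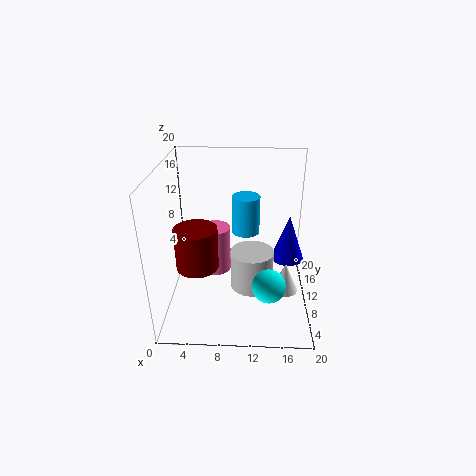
cx_1 = 5.5; cy_1 = 3; cz_1 = 10; h_1 = 5; cx_2 = 6; cy_2 = 16; cz_2 = 1; h_2 = 7.5; cx_3 = 11; cy_3 = 13; cz_3 = 9.5; h_3 = 5.5; cx_4 = 14; r_4 = 2; cx_5 = 17.5; cz_5 = 4.5; r_5 = 2.5; h_5 = 7; cx_6 = 17; cy_6 = 10.5; cz_6 = 1; h_6 = 4.5; cx_7 = 12; cy_7 = 9; cz_7 = 3; r_7 = 3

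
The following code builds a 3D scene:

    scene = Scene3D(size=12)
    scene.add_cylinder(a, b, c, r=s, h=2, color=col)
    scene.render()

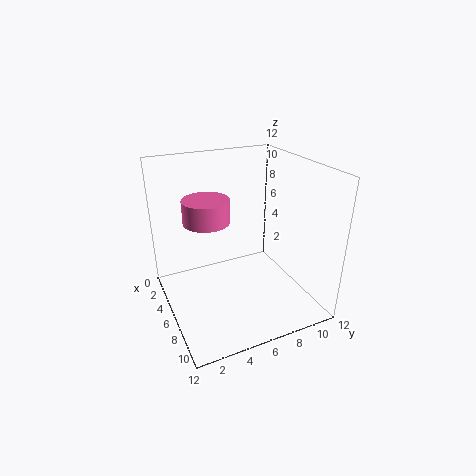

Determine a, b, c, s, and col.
a = 4; b = 4; c = 7; s = 2; col = 'hotpink'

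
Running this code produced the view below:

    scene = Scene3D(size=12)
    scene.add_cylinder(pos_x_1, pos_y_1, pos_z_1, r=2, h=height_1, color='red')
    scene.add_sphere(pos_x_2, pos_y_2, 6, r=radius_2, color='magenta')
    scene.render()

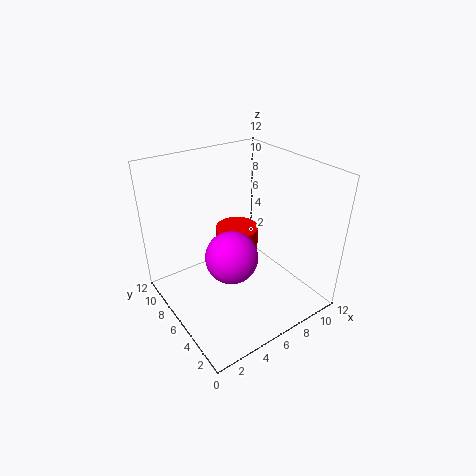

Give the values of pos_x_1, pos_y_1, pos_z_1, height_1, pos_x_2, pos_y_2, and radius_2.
pos_x_1 = 8
pos_y_1 = 9
pos_z_1 = 3
height_1 = 2
pos_x_2 = 4
pos_y_2 = 4
radius_2 = 2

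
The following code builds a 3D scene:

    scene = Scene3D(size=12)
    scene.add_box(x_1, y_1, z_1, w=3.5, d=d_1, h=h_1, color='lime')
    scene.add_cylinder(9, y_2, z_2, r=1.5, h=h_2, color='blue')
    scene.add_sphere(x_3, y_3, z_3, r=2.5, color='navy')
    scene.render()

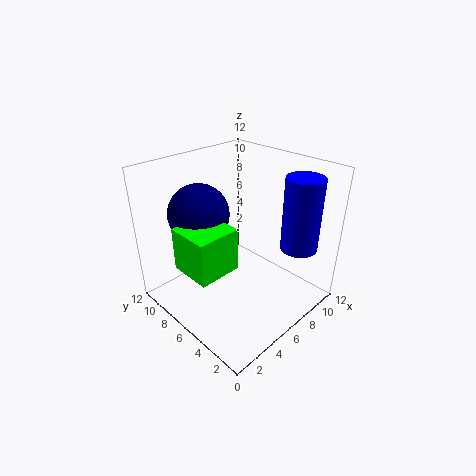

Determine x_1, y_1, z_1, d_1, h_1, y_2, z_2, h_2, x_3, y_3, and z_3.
x_1 = 1, y_1 = 4.5, z_1 = 4.5, d_1 = 3.5, h_1 = 3.5, y_2 = 2, z_2 = 5.5, h_2 = 6, x_3 = 4, y_3 = 8.5, z_3 = 8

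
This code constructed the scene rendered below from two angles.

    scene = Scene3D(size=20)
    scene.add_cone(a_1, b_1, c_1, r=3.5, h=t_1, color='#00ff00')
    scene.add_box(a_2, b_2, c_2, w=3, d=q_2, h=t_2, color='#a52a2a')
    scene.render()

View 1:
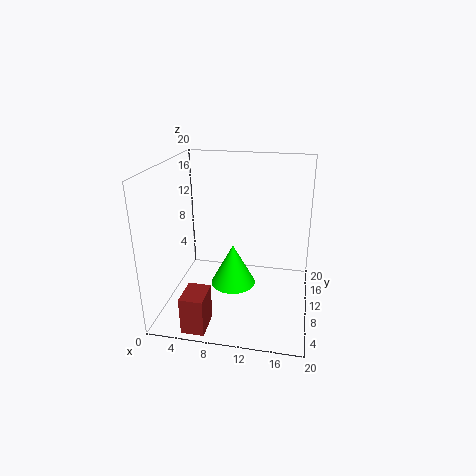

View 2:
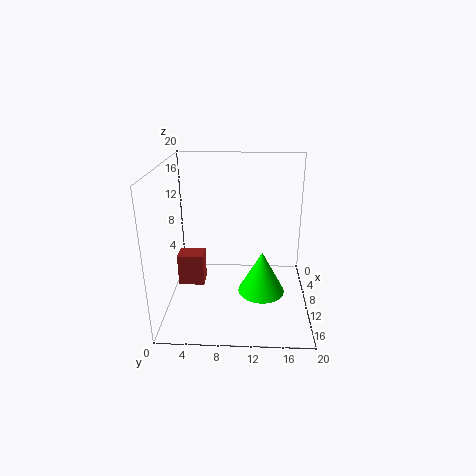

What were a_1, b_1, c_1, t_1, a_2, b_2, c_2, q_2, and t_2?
a_1 = 8.5; b_1 = 13.5; c_1 = 0.5; t_1 = 6.5; a_2 = 4.5; b_2 = 0.5; c_2 = 0.5; q_2 = 4; t_2 = 5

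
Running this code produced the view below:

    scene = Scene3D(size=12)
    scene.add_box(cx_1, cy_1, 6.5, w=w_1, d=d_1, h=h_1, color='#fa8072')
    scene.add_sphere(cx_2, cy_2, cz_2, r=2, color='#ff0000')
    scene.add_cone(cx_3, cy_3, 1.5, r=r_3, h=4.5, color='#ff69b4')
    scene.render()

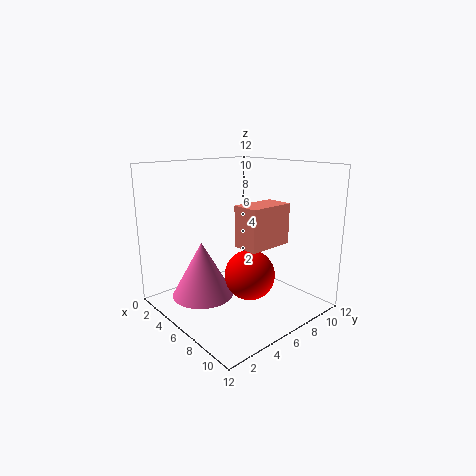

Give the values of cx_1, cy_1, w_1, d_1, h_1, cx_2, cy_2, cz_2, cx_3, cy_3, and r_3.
cx_1 = 8.5
cy_1 = 3.5
w_1 = 2
d_1 = 3.5
h_1 = 3
cx_2 = 8
cy_2 = 5.5
cz_2 = 3.5
cx_3 = 5
cy_3 = 3
r_3 = 2.5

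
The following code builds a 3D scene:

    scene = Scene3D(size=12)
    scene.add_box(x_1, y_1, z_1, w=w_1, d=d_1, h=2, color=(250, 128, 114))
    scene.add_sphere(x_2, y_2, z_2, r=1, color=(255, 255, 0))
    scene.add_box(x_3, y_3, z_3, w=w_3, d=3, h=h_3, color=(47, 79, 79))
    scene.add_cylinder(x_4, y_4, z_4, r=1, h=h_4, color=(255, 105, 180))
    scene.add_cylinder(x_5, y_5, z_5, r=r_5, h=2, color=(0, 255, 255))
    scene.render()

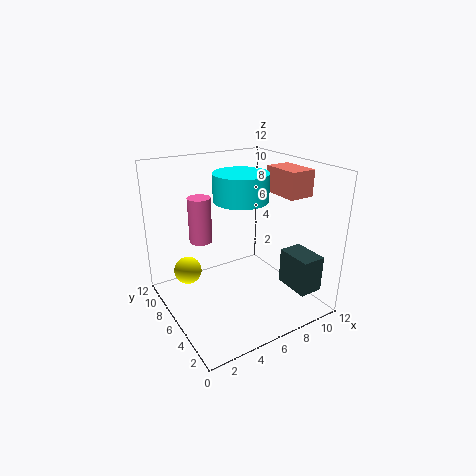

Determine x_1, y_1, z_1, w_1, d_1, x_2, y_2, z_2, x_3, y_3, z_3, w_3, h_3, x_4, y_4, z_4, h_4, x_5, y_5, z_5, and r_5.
x_1 = 8, y_1 = 2, z_1 = 10, w_1 = 2, d_1 = 3, x_2 = 1, y_2 = 5, z_2 = 5, x_3 = 9, y_3 = 1, z_3 = 2, w_3 = 2, h_3 = 3, x_4 = 4, y_4 = 9, z_4 = 5, h_4 = 4, x_5 = 5, y_5 = 4, z_5 = 10, r_5 = 2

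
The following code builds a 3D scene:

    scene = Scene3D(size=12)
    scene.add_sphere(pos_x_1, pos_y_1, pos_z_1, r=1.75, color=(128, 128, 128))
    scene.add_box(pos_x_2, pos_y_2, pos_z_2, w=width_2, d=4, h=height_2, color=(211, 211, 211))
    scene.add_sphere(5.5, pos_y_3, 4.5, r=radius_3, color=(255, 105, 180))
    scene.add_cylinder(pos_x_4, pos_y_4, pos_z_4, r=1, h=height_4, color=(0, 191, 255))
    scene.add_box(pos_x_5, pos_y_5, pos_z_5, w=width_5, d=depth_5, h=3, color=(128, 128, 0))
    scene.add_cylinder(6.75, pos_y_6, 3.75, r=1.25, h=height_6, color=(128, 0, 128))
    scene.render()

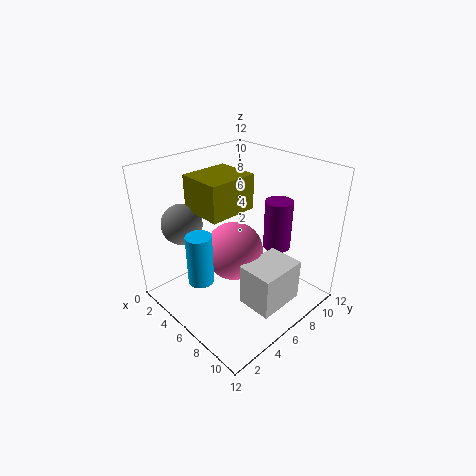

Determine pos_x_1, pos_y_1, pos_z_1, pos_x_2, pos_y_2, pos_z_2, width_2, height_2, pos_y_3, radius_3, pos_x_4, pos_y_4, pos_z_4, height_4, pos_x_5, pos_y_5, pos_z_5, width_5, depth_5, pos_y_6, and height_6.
pos_x_1 = 2; pos_y_1 = 3.25; pos_z_1 = 6.75; pos_x_2 = 7.75; pos_y_2 = 4.5; pos_z_2 = 1.25; width_2 = 3; height_2 = 3.5; pos_y_3 = 6; radius_3 = 2.5; pos_x_4 = 6; pos_y_4 = 2; pos_z_4 = 3.75; height_4 = 4; pos_x_5 = 2; pos_y_5 = 3.75; pos_z_5 = 8; width_5 = 3.75; depth_5 = 4.25; pos_y_6 = 10.25; height_6 = 4.5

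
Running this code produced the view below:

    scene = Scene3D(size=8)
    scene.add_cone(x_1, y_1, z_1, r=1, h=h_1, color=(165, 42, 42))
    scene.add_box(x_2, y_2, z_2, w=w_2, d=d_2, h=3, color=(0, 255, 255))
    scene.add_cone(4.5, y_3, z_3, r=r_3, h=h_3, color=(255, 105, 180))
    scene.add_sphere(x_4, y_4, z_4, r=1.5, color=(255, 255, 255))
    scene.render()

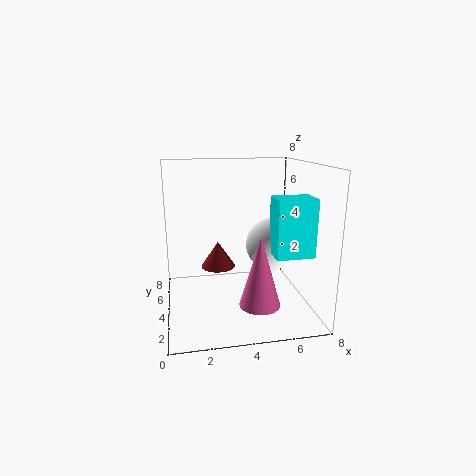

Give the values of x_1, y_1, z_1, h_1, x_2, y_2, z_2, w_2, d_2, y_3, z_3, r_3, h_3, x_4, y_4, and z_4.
x_1 = 3
y_1 = 5
z_1 = 2
h_1 = 1.5
x_2 = 5.5
y_2 = 1.5
z_2 = 3.5
w_2 = 2
d_2 = 1.5
y_3 = 1
z_3 = 1.5
r_3 = 1
h_3 = 3.5
x_4 = 6
y_4 = 4
z_4 = 3.5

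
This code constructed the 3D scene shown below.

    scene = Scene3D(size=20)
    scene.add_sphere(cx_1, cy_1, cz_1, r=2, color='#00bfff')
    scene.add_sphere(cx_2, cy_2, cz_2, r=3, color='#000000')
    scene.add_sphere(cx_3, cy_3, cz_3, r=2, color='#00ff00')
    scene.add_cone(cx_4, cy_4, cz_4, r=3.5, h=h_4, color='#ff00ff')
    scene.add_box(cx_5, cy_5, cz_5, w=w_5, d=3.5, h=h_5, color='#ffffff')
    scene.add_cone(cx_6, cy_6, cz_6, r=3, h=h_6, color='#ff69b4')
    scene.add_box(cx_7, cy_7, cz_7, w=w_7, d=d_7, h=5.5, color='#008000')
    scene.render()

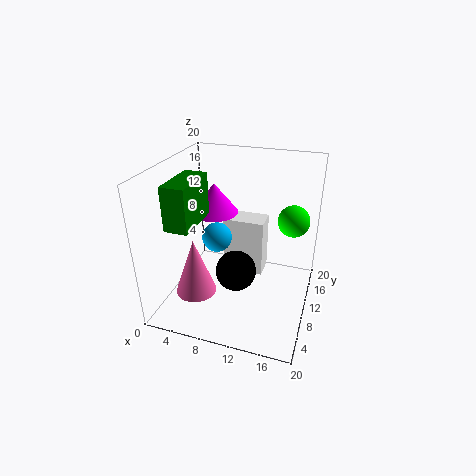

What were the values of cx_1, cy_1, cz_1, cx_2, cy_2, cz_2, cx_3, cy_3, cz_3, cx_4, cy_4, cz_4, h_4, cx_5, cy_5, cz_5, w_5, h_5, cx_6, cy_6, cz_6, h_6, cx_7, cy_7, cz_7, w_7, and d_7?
cx_1 = 7.5; cy_1 = 8.5; cz_1 = 10.5; cx_2 = 9.5; cy_2 = 10.5; cz_2 = 4; cx_3 = 17.5; cy_3 = 9.5; cz_3 = 14; cx_4 = 5; cy_4 = 14; cz_4 = 11.5; h_4 = 4.5; cx_5 = 7; cy_5 = 12; cz_5 = 3; w_5 = 6; h_5 = 8.5; cx_6 = 4; cy_6 = 8; cz_6 = 1; h_6 = 8.5; cx_7 = 3.5; cy_7 = 2; cz_7 = 14; w_7 = 3; d_7 = 6.5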